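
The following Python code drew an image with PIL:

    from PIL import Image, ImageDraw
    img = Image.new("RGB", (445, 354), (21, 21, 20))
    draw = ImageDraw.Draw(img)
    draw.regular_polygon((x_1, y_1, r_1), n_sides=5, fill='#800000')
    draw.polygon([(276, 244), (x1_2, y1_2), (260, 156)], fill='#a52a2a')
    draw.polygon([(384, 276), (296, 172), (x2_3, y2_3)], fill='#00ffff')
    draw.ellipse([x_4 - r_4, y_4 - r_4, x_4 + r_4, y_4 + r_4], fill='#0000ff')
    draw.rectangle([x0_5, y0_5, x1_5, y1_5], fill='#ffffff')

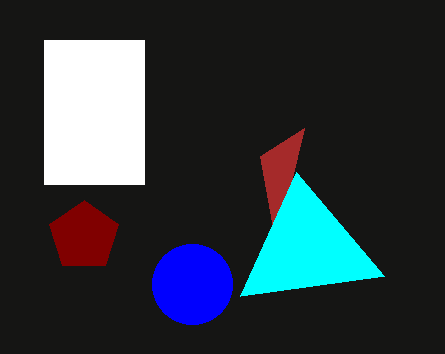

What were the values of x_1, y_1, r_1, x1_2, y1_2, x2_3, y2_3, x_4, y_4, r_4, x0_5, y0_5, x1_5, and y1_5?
x_1 = 84, y_1 = 236, r_1 = 36, x1_2 = 304, y1_2 = 128, x2_3 = 240, y2_3 = 296, x_4 = 192, y_4 = 284, r_4 = 40, x0_5 = 44, y0_5 = 40, x1_5 = 144, y1_5 = 184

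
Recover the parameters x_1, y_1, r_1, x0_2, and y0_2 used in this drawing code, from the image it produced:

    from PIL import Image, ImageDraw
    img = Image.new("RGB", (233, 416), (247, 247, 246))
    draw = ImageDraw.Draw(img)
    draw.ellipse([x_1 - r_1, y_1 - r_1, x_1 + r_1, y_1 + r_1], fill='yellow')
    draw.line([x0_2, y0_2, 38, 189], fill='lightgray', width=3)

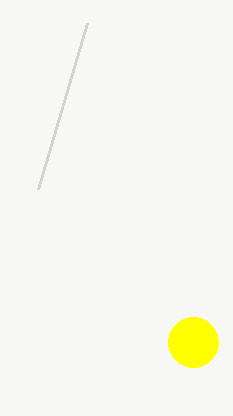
x_1 = 193
y_1 = 342
r_1 = 25
x0_2 = 87
y0_2 = 23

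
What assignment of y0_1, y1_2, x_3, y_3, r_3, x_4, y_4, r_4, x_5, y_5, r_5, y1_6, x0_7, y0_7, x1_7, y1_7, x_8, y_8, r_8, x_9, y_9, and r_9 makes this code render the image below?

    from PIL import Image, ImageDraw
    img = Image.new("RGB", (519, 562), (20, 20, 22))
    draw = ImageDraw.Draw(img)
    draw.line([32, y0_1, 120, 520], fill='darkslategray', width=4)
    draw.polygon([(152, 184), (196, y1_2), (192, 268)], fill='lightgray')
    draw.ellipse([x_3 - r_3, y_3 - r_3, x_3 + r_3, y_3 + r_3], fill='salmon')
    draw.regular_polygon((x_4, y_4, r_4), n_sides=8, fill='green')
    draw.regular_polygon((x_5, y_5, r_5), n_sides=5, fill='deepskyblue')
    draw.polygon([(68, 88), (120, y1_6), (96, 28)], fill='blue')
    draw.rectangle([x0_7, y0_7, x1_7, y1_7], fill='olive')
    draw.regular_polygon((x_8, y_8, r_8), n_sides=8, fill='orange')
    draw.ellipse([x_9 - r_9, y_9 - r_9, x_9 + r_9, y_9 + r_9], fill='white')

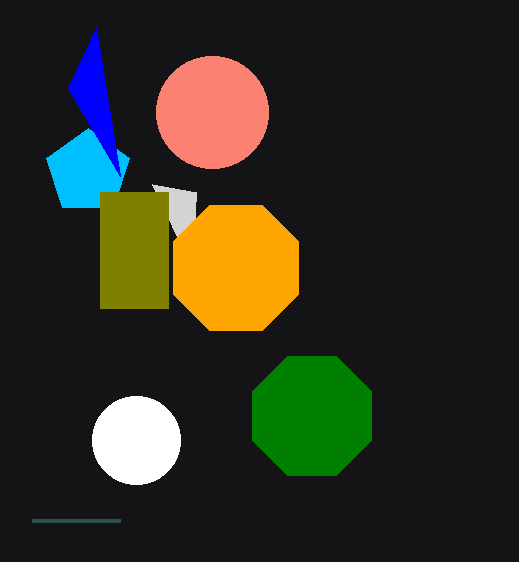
y0_1 = 520; y1_2 = 192; x_3 = 212; y_3 = 112; r_3 = 56; x_4 = 312; y_4 = 416; r_4 = 64; x_5 = 88; y_5 = 172; r_5 = 44; y1_6 = 176; x0_7 = 100; y0_7 = 192; x1_7 = 168; y1_7 = 308; x_8 = 236; y_8 = 268; r_8 = 68; x_9 = 136; y_9 = 440; r_9 = 44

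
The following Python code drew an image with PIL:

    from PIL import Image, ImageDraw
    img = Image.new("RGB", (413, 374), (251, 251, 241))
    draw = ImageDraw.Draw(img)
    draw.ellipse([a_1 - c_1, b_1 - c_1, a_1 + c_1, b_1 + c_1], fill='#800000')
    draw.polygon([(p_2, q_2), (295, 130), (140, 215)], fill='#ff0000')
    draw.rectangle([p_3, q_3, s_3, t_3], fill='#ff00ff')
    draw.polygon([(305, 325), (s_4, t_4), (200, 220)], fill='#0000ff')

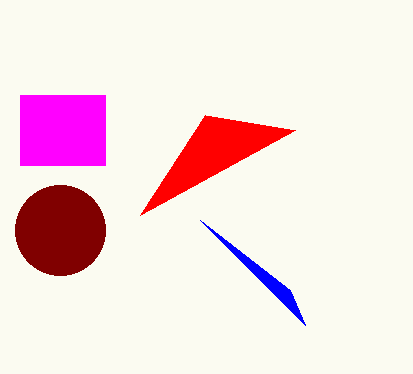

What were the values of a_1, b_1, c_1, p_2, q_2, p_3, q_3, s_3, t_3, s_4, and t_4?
a_1 = 60
b_1 = 230
c_1 = 45
p_2 = 205
q_2 = 115
p_3 = 20
q_3 = 95
s_3 = 105
t_3 = 165
s_4 = 290
t_4 = 290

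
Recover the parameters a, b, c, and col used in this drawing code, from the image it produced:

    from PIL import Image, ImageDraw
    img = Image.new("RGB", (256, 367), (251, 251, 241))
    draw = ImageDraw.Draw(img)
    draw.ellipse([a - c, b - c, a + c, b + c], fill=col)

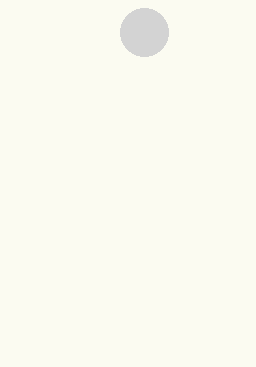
a = 144; b = 32; c = 24; col = 'lightgray'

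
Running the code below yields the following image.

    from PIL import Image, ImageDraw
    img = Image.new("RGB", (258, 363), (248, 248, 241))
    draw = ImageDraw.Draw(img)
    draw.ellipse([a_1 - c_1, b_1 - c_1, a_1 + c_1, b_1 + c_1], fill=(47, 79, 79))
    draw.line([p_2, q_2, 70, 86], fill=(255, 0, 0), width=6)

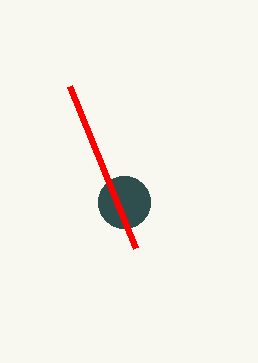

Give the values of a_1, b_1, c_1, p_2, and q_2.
a_1 = 124; b_1 = 202; c_1 = 26; p_2 = 136; q_2 = 248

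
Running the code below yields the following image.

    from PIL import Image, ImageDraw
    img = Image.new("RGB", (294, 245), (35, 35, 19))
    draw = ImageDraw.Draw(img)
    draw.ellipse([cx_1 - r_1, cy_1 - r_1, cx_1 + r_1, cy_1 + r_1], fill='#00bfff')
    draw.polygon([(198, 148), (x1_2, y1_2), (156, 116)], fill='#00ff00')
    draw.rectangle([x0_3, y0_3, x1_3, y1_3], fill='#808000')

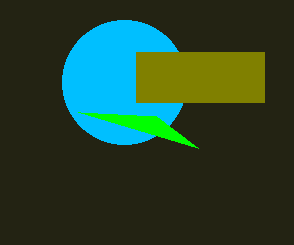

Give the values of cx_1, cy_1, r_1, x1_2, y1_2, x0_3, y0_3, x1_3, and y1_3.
cx_1 = 124, cy_1 = 82, r_1 = 62, x1_2 = 78, y1_2 = 112, x0_3 = 136, y0_3 = 52, x1_3 = 264, y1_3 = 102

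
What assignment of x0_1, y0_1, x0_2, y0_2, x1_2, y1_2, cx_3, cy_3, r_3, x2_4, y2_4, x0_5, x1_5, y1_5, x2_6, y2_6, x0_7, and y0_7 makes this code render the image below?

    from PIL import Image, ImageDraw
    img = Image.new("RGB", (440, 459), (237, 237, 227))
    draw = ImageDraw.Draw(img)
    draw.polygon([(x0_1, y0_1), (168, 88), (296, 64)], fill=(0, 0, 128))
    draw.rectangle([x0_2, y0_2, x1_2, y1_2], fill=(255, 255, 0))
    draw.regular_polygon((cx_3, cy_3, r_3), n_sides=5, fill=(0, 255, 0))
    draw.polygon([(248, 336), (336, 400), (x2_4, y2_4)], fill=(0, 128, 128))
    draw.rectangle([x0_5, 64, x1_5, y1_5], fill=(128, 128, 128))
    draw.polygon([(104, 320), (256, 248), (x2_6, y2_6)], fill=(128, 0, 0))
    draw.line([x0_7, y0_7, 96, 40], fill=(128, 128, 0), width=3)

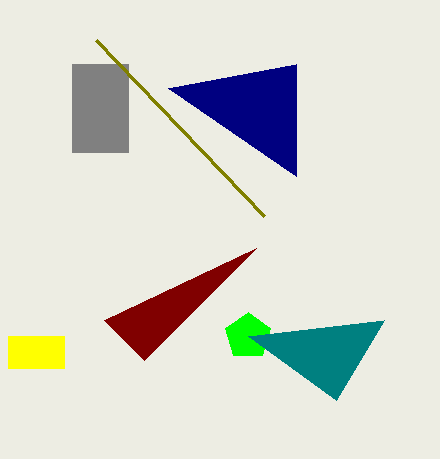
x0_1 = 296
y0_1 = 176
x0_2 = 8
y0_2 = 336
x1_2 = 64
y1_2 = 368
cx_3 = 248
cy_3 = 336
r_3 = 24
x2_4 = 384
y2_4 = 320
x0_5 = 72
x1_5 = 128
y1_5 = 152
x2_6 = 144
y2_6 = 360
x0_7 = 264
y0_7 = 216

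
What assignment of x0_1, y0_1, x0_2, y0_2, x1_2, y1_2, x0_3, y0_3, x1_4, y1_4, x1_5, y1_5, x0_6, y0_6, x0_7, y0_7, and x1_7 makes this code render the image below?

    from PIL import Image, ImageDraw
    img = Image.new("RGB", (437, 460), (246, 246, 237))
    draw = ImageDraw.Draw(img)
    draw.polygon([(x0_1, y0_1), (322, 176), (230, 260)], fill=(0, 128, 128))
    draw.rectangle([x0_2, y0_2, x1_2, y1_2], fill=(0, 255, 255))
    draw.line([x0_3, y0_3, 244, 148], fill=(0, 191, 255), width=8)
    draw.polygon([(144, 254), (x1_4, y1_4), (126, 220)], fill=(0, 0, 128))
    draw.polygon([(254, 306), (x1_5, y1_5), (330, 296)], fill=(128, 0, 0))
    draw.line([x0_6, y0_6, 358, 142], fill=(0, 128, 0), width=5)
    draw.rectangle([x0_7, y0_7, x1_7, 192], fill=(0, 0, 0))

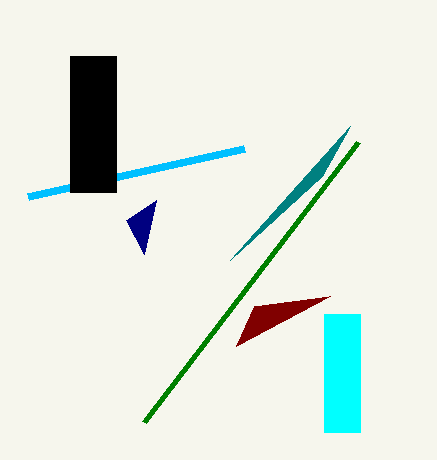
x0_1 = 350, y0_1 = 126, x0_2 = 324, y0_2 = 314, x1_2 = 360, y1_2 = 432, x0_3 = 28, y0_3 = 196, x1_4 = 156, y1_4 = 200, x1_5 = 236, y1_5 = 346, x0_6 = 144, y0_6 = 422, x0_7 = 70, y0_7 = 56, x1_7 = 116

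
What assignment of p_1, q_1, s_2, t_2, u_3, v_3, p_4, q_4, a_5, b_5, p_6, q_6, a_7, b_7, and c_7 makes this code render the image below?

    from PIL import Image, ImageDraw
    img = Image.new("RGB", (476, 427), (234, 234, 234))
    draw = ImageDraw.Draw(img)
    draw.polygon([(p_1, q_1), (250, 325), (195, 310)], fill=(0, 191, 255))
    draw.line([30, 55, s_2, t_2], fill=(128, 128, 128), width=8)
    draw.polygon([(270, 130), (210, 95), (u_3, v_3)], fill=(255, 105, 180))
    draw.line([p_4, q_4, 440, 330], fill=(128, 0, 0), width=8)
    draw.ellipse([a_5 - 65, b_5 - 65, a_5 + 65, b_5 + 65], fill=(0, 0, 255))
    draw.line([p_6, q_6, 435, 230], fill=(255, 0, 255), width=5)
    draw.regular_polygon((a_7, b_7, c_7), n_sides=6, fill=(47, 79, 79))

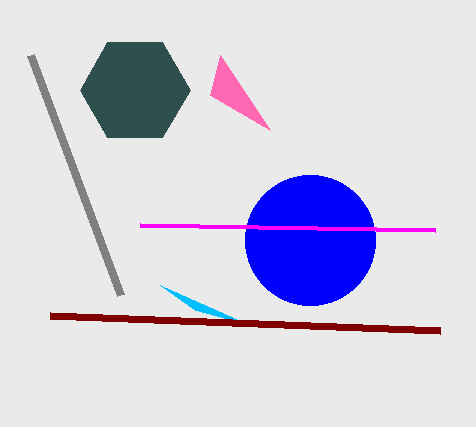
p_1 = 160
q_1 = 285
s_2 = 120
t_2 = 295
u_3 = 220
v_3 = 55
p_4 = 50
q_4 = 315
a_5 = 310
b_5 = 240
p_6 = 140
q_6 = 225
a_7 = 135
b_7 = 90
c_7 = 55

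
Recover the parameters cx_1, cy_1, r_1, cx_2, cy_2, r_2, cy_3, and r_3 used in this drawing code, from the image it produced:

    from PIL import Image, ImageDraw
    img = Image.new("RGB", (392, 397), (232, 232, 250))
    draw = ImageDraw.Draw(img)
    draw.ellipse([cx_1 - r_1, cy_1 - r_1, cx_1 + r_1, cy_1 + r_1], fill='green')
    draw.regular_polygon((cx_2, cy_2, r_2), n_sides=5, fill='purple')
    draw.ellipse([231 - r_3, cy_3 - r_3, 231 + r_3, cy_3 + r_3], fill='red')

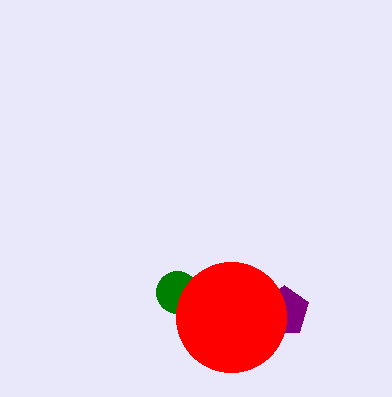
cx_1 = 177; cy_1 = 292; r_1 = 21; cx_2 = 284; cy_2 = 311; r_2 = 26; cy_3 = 317; r_3 = 55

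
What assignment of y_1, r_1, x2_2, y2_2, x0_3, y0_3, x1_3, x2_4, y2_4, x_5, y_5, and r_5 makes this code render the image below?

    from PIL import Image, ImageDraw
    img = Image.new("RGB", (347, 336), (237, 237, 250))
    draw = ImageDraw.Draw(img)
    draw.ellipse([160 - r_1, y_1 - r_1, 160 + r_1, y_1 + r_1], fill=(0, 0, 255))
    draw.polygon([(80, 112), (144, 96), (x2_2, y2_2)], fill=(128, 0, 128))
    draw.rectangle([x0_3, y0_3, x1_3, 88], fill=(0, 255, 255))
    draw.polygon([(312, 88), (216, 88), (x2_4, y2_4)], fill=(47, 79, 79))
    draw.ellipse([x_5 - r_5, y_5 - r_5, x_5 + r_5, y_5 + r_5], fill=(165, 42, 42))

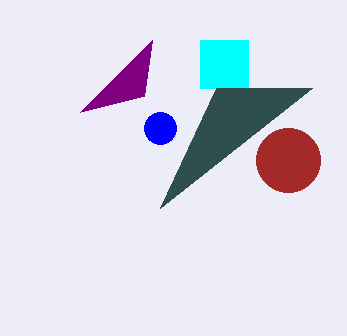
y_1 = 128; r_1 = 16; x2_2 = 152; y2_2 = 40; x0_3 = 200; y0_3 = 40; x1_3 = 248; x2_4 = 160; y2_4 = 208; x_5 = 288; y_5 = 160; r_5 = 32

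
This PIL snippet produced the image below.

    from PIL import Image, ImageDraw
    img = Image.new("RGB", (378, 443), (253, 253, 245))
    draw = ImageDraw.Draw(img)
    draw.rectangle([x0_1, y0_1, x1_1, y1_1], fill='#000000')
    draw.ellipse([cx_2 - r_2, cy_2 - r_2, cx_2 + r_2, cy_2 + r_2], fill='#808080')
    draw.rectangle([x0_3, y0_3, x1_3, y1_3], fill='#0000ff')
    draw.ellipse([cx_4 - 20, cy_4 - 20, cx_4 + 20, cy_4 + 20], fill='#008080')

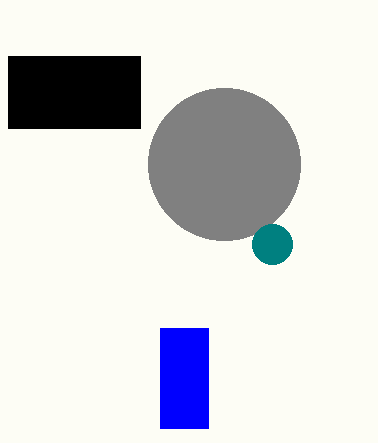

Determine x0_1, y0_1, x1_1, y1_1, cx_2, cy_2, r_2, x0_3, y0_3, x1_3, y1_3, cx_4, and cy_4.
x0_1 = 8; y0_1 = 56; x1_1 = 140; y1_1 = 128; cx_2 = 224; cy_2 = 164; r_2 = 76; x0_3 = 160; y0_3 = 328; x1_3 = 208; y1_3 = 428; cx_4 = 272; cy_4 = 244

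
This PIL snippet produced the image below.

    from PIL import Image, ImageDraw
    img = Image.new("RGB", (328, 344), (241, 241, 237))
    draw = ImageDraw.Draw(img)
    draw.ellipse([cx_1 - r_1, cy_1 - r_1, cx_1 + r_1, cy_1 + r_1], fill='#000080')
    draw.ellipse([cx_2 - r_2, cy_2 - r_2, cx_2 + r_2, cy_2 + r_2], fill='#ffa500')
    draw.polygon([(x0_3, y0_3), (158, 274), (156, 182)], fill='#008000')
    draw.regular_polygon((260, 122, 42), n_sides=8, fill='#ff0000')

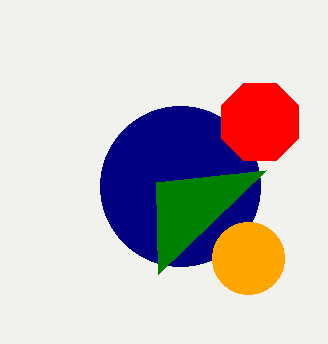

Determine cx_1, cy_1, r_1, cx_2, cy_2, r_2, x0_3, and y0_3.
cx_1 = 180
cy_1 = 186
r_1 = 80
cx_2 = 248
cy_2 = 258
r_2 = 36
x0_3 = 266
y0_3 = 170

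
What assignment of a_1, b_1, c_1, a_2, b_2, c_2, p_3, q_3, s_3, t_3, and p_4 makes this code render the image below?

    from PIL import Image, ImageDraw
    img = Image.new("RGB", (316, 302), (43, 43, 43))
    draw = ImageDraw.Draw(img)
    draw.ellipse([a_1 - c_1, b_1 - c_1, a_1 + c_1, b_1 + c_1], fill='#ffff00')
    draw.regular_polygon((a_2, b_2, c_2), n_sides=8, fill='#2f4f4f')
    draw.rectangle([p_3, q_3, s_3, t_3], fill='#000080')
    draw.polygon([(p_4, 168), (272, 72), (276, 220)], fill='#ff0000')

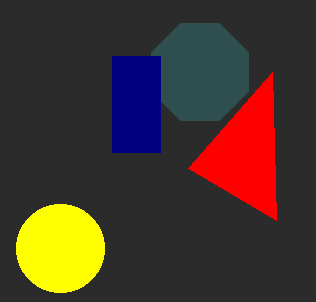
a_1 = 60
b_1 = 248
c_1 = 44
a_2 = 200
b_2 = 72
c_2 = 52
p_3 = 112
q_3 = 56
s_3 = 160
t_3 = 152
p_4 = 188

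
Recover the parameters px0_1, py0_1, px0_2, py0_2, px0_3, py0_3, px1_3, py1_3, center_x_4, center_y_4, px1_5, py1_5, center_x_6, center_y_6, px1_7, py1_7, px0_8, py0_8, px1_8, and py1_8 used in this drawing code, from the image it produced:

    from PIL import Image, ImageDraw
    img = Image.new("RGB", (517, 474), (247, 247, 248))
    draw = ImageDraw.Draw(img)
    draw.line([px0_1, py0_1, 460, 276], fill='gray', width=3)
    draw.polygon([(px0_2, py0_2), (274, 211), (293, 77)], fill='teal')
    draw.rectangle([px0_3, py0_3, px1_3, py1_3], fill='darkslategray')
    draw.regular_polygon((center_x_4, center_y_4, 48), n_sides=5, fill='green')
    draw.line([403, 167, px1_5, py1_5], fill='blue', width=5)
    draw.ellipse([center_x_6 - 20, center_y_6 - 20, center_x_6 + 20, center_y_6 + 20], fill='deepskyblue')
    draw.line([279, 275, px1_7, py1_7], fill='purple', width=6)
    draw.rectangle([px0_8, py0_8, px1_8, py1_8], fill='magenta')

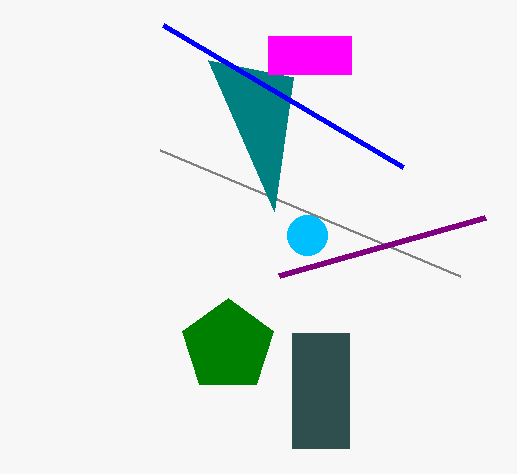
px0_1 = 160, py0_1 = 150, px0_2 = 208, py0_2 = 60, px0_3 = 292, py0_3 = 333, px1_3 = 349, py1_3 = 448, center_x_4 = 228, center_y_4 = 346, px1_5 = 163, py1_5 = 25, center_x_6 = 307, center_y_6 = 235, px1_7 = 485, py1_7 = 217, px0_8 = 268, py0_8 = 36, px1_8 = 351, py1_8 = 74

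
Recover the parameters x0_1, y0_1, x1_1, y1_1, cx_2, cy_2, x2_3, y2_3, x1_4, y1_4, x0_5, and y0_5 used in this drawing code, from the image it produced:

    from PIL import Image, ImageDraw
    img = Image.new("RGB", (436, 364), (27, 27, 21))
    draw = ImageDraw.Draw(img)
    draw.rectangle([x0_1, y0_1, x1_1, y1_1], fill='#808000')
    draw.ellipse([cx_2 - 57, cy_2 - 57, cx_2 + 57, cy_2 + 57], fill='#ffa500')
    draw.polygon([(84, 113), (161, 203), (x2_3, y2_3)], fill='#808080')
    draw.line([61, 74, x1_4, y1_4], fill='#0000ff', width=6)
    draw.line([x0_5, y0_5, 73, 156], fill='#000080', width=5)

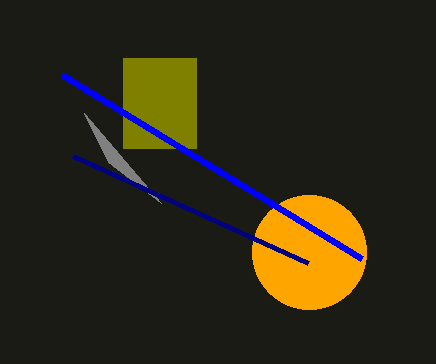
x0_1 = 123
y0_1 = 58
x1_1 = 196
y1_1 = 148
cx_2 = 309
cy_2 = 252
x2_3 = 108
y2_3 = 162
x1_4 = 361
y1_4 = 258
x0_5 = 308
y0_5 = 263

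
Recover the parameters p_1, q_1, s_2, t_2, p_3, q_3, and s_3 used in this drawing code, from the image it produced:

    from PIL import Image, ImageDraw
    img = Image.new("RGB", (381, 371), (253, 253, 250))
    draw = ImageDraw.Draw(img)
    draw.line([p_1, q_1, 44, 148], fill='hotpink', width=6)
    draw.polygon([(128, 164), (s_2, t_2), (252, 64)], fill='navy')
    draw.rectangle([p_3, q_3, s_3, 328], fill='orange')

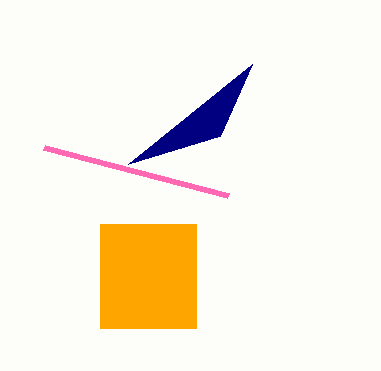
p_1 = 228, q_1 = 196, s_2 = 220, t_2 = 136, p_3 = 100, q_3 = 224, s_3 = 196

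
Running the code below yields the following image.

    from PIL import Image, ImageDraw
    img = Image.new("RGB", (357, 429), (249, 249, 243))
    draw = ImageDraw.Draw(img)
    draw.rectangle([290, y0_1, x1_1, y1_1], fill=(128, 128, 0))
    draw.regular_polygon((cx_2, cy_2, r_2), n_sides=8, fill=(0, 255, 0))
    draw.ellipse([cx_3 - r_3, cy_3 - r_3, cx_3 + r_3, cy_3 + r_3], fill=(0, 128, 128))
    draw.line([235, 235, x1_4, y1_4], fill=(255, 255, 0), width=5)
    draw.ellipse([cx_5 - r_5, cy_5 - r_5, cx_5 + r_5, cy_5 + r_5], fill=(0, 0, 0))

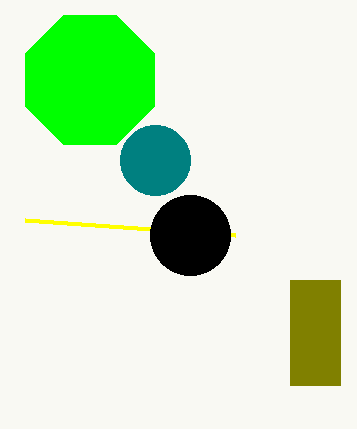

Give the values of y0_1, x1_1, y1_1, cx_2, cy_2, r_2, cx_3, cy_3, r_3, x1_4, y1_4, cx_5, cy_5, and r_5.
y0_1 = 280, x1_1 = 340, y1_1 = 385, cx_2 = 90, cy_2 = 80, r_2 = 70, cx_3 = 155, cy_3 = 160, r_3 = 35, x1_4 = 25, y1_4 = 220, cx_5 = 190, cy_5 = 235, r_5 = 40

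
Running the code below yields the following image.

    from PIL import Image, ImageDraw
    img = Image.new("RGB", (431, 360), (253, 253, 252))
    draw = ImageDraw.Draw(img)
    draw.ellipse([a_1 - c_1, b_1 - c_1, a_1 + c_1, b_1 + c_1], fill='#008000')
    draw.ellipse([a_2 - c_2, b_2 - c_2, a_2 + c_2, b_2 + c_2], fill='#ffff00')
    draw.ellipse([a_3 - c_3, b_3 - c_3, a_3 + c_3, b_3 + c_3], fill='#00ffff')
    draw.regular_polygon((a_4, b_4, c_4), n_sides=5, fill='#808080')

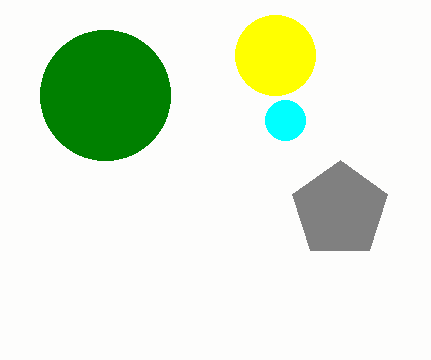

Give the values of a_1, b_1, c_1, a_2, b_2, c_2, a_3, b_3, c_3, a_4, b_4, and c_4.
a_1 = 105
b_1 = 95
c_1 = 65
a_2 = 275
b_2 = 55
c_2 = 40
a_3 = 285
b_3 = 120
c_3 = 20
a_4 = 340
b_4 = 210
c_4 = 50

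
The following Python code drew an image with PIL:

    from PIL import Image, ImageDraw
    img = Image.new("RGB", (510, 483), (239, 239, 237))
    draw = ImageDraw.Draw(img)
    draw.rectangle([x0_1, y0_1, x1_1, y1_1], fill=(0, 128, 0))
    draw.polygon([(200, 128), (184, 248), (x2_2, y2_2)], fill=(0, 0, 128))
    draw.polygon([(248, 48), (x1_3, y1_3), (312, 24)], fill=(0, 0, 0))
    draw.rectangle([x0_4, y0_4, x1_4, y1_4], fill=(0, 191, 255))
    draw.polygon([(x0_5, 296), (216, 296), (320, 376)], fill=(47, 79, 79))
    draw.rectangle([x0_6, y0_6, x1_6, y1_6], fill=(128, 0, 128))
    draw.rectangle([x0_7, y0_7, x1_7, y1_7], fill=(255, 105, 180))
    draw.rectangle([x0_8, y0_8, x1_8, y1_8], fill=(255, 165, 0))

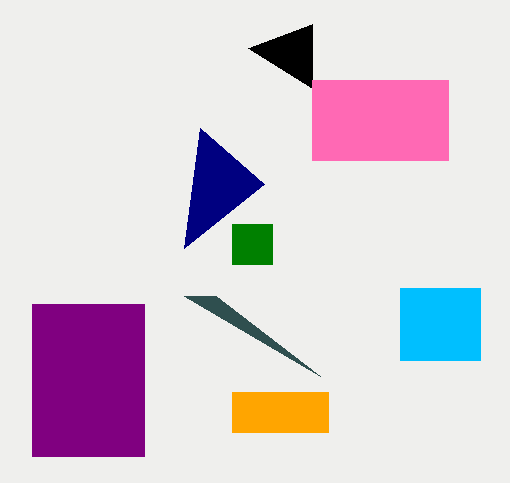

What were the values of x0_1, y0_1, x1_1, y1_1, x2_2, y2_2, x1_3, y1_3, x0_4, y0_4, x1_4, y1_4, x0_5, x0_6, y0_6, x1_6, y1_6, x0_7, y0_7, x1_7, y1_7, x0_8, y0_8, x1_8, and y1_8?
x0_1 = 232
y0_1 = 224
x1_1 = 272
y1_1 = 264
x2_2 = 264
y2_2 = 184
x1_3 = 312
y1_3 = 88
x0_4 = 400
y0_4 = 288
x1_4 = 480
y1_4 = 360
x0_5 = 184
x0_6 = 32
y0_6 = 304
x1_6 = 144
y1_6 = 456
x0_7 = 312
y0_7 = 80
x1_7 = 448
y1_7 = 160
x0_8 = 232
y0_8 = 392
x1_8 = 328
y1_8 = 432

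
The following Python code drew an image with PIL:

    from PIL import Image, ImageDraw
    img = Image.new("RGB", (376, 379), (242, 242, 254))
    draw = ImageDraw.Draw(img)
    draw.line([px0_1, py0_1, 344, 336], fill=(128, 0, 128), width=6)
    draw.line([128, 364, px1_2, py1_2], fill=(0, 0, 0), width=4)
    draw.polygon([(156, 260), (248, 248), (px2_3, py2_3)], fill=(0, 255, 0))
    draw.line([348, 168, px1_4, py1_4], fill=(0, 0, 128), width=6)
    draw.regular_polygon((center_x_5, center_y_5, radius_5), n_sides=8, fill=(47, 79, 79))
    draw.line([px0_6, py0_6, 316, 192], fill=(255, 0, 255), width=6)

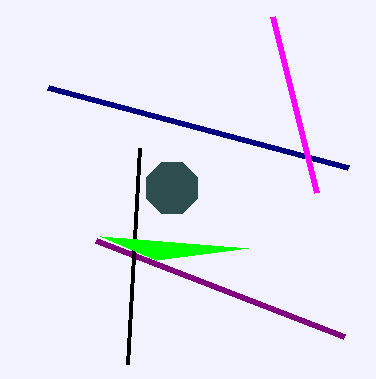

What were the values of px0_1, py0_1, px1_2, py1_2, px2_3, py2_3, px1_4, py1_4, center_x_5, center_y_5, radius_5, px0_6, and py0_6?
px0_1 = 96, py0_1 = 240, px1_2 = 140, py1_2 = 148, px2_3 = 100, py2_3 = 236, px1_4 = 48, py1_4 = 88, center_x_5 = 172, center_y_5 = 188, radius_5 = 28, px0_6 = 272, py0_6 = 16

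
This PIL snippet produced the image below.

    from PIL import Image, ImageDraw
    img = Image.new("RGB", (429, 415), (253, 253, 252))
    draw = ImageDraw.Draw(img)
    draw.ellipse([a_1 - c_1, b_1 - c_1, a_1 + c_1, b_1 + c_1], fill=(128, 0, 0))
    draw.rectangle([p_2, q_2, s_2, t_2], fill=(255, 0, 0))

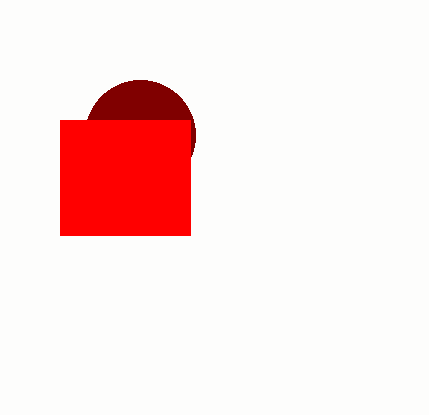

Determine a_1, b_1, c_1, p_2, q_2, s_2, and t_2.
a_1 = 140; b_1 = 135; c_1 = 55; p_2 = 60; q_2 = 120; s_2 = 190; t_2 = 235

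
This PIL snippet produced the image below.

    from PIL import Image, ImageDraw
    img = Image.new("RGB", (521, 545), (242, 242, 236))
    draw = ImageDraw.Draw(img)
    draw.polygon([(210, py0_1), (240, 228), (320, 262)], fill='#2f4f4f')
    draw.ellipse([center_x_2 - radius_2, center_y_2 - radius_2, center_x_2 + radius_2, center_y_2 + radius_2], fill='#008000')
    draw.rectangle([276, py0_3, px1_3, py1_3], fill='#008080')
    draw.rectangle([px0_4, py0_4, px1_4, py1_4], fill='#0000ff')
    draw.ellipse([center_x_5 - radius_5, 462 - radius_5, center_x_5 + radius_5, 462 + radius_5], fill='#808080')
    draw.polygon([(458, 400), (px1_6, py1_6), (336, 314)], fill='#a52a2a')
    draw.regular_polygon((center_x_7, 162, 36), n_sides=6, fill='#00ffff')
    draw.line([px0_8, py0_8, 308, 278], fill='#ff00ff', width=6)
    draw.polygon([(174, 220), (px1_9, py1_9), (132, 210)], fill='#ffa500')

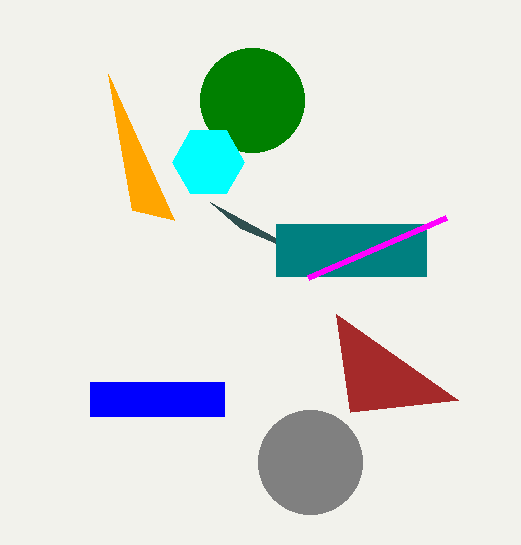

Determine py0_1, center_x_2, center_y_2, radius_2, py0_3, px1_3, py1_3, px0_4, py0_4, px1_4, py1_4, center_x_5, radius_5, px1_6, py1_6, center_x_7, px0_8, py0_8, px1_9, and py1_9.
py0_1 = 202; center_x_2 = 252; center_y_2 = 100; radius_2 = 52; py0_3 = 224; px1_3 = 426; py1_3 = 276; px0_4 = 90; py0_4 = 382; px1_4 = 224; py1_4 = 416; center_x_5 = 310; radius_5 = 52; px1_6 = 350; py1_6 = 412; center_x_7 = 208; px0_8 = 446; py0_8 = 218; px1_9 = 108; py1_9 = 74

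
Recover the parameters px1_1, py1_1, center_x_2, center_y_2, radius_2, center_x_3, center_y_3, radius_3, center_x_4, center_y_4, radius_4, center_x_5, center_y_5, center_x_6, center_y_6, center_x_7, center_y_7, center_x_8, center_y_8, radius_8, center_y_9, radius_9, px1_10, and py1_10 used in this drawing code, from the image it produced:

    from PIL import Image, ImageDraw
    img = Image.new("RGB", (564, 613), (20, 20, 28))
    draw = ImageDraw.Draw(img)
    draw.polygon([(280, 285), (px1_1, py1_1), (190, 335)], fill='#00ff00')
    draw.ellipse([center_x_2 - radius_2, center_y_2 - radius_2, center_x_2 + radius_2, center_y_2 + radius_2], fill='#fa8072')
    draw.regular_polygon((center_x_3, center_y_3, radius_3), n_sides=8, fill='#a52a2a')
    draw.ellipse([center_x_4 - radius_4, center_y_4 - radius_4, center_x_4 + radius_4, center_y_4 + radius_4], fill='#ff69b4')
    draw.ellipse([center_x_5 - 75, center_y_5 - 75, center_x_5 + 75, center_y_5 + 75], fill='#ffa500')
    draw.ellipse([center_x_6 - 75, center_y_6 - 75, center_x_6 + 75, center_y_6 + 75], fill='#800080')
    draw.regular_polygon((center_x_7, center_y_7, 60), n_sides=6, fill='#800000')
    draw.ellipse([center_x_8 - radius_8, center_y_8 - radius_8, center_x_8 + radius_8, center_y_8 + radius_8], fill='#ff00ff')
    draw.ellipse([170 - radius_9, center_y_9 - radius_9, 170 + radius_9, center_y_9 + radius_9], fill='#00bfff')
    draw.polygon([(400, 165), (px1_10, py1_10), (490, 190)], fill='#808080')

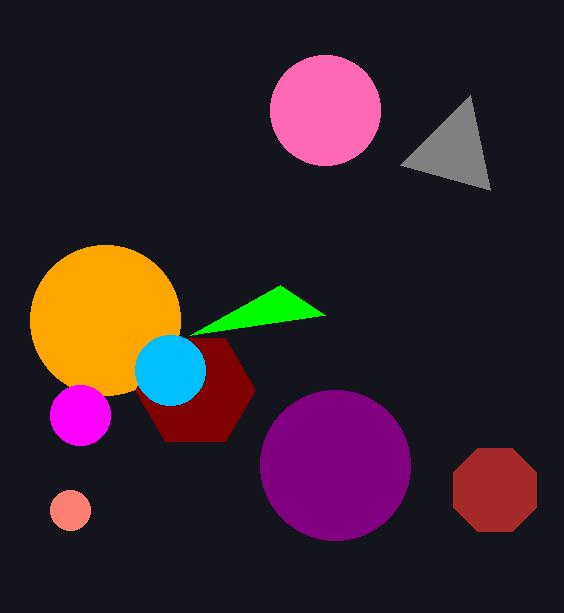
px1_1 = 325; py1_1 = 315; center_x_2 = 70; center_y_2 = 510; radius_2 = 20; center_x_3 = 495; center_y_3 = 490; radius_3 = 45; center_x_4 = 325; center_y_4 = 110; radius_4 = 55; center_x_5 = 105; center_y_5 = 320; center_x_6 = 335; center_y_6 = 465; center_x_7 = 195; center_y_7 = 390; center_x_8 = 80; center_y_8 = 415; radius_8 = 30; center_y_9 = 370; radius_9 = 35; px1_10 = 470; py1_10 = 95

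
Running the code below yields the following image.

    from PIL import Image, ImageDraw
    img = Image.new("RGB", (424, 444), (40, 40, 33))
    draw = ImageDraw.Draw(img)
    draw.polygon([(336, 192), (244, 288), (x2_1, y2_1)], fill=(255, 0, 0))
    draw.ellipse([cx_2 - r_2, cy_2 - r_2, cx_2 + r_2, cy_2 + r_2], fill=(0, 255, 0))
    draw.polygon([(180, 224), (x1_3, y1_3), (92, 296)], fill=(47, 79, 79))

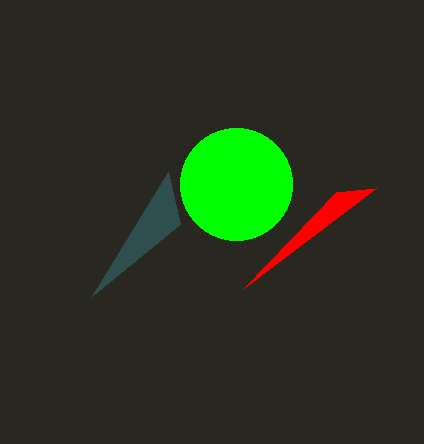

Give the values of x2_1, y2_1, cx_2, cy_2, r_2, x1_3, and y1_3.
x2_1 = 376
y2_1 = 188
cx_2 = 236
cy_2 = 184
r_2 = 56
x1_3 = 168
y1_3 = 172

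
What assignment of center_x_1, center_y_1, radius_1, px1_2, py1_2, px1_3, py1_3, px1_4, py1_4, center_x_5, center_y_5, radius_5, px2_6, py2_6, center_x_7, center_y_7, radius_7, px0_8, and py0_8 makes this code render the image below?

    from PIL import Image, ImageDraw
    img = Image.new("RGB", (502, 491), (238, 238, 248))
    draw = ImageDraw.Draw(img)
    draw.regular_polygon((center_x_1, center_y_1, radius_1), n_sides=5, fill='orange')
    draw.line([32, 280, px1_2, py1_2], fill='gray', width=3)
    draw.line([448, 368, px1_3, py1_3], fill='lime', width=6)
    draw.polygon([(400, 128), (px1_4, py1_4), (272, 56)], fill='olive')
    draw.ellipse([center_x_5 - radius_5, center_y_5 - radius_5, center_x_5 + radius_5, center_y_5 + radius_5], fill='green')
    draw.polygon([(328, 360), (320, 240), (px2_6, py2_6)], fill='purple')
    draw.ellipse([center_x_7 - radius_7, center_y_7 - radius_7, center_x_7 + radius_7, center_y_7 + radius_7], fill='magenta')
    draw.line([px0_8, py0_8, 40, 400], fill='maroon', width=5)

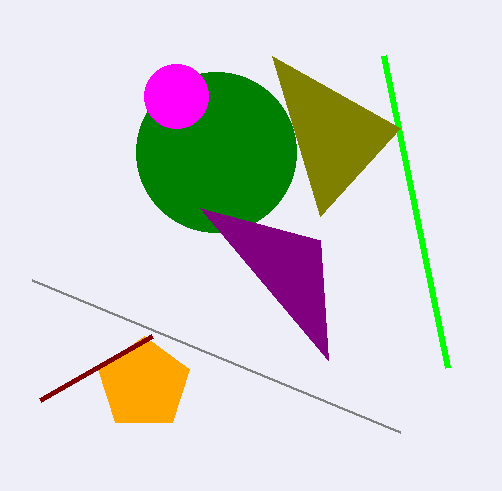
center_x_1 = 144; center_y_1 = 384; radius_1 = 48; px1_2 = 400; py1_2 = 432; px1_3 = 384; py1_3 = 56; px1_4 = 320; py1_4 = 216; center_x_5 = 216; center_y_5 = 152; radius_5 = 80; px2_6 = 200; py2_6 = 208; center_x_7 = 176; center_y_7 = 96; radius_7 = 32; px0_8 = 152; py0_8 = 336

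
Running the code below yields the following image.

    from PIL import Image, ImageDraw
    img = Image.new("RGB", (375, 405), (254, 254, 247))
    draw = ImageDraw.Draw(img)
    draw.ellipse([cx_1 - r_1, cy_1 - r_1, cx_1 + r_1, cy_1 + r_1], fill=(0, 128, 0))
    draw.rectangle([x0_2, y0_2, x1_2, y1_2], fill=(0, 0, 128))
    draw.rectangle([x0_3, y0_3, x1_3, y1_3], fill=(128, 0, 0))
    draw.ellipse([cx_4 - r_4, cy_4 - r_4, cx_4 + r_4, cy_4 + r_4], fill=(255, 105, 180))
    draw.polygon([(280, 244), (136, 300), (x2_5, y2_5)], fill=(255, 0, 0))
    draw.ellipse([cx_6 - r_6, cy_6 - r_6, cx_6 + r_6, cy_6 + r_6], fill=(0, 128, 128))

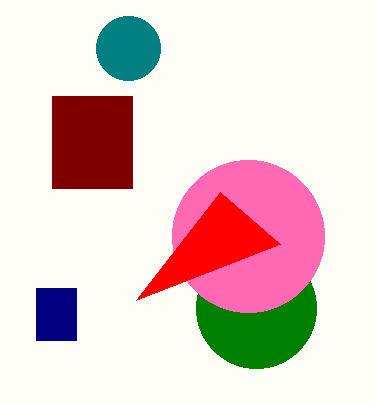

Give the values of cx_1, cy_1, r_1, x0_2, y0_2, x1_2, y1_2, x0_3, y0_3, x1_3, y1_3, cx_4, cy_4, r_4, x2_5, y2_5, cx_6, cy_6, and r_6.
cx_1 = 256
cy_1 = 308
r_1 = 60
x0_2 = 36
y0_2 = 288
x1_2 = 76
y1_2 = 340
x0_3 = 52
y0_3 = 96
x1_3 = 132
y1_3 = 188
cx_4 = 248
cy_4 = 236
r_4 = 76
x2_5 = 220
y2_5 = 192
cx_6 = 128
cy_6 = 48
r_6 = 32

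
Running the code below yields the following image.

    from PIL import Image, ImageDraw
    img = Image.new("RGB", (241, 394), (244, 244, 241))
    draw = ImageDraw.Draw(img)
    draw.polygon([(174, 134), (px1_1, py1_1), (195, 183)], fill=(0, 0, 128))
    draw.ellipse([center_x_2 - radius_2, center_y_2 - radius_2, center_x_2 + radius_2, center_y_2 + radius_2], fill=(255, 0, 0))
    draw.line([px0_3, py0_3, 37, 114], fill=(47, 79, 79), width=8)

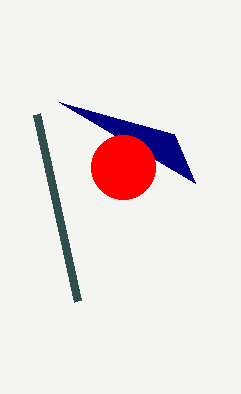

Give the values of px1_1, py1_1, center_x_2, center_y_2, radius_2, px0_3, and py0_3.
px1_1 = 59, py1_1 = 102, center_x_2 = 123, center_y_2 = 167, radius_2 = 32, px0_3 = 78, py0_3 = 301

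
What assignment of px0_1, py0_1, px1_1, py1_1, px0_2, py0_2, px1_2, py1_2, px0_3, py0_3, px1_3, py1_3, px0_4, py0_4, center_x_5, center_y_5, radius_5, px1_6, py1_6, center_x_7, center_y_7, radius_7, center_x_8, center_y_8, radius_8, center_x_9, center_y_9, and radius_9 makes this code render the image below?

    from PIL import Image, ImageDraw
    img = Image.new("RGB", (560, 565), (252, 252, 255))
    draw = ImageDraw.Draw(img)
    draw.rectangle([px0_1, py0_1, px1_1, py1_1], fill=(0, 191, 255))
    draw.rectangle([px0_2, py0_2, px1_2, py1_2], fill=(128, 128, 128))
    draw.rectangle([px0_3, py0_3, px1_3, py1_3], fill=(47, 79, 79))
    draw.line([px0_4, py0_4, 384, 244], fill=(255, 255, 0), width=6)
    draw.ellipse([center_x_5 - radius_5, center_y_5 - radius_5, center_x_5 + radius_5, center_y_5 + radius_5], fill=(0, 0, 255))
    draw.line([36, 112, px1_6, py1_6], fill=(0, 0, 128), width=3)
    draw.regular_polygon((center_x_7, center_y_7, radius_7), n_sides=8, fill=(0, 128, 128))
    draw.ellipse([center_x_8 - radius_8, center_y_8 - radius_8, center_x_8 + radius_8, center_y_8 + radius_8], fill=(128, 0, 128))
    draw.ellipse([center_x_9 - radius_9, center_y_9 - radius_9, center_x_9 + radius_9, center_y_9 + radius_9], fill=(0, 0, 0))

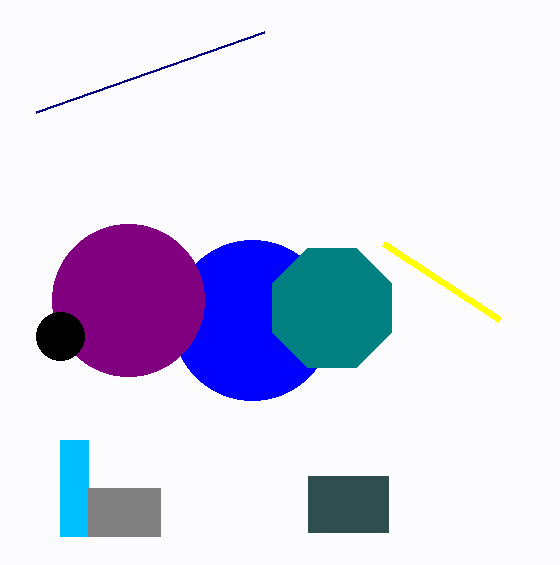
px0_1 = 60, py0_1 = 440, px1_1 = 88, py1_1 = 536, px0_2 = 88, py0_2 = 488, px1_2 = 160, py1_2 = 536, px0_3 = 308, py0_3 = 476, px1_3 = 388, py1_3 = 532, px0_4 = 500, py0_4 = 320, center_x_5 = 252, center_y_5 = 320, radius_5 = 80, px1_6 = 264, py1_6 = 32, center_x_7 = 332, center_y_7 = 308, radius_7 = 64, center_x_8 = 128, center_y_8 = 300, radius_8 = 76, center_x_9 = 60, center_y_9 = 336, radius_9 = 24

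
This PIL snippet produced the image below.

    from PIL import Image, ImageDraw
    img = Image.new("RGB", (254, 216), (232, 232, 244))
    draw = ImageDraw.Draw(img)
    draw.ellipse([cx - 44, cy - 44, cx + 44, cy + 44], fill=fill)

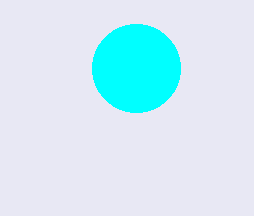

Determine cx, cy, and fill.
cx = 136; cy = 68; fill = 'cyan'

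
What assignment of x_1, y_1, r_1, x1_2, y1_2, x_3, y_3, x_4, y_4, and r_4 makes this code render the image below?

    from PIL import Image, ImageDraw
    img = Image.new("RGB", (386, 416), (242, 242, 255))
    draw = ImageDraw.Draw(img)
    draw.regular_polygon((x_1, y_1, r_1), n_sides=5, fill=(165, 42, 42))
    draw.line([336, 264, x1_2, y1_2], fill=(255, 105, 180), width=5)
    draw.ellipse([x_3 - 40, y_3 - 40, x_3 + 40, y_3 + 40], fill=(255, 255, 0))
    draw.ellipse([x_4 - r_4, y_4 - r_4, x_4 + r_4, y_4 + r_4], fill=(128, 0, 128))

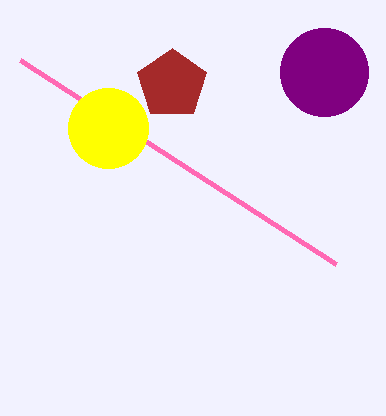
x_1 = 172
y_1 = 84
r_1 = 36
x1_2 = 20
y1_2 = 60
x_3 = 108
y_3 = 128
x_4 = 324
y_4 = 72
r_4 = 44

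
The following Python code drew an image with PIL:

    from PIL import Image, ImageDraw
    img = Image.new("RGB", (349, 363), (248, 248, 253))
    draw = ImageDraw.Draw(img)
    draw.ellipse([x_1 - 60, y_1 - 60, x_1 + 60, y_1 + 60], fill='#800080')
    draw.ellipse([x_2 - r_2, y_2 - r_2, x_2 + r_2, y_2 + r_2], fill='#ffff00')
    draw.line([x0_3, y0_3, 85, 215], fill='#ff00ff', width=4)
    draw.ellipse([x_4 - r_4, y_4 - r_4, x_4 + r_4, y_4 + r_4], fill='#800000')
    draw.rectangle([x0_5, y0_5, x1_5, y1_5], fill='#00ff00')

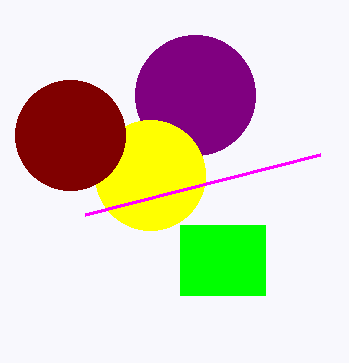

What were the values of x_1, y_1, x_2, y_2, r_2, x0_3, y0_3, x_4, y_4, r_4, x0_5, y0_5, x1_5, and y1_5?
x_1 = 195, y_1 = 95, x_2 = 150, y_2 = 175, r_2 = 55, x0_3 = 320, y0_3 = 155, x_4 = 70, y_4 = 135, r_4 = 55, x0_5 = 180, y0_5 = 225, x1_5 = 265, y1_5 = 295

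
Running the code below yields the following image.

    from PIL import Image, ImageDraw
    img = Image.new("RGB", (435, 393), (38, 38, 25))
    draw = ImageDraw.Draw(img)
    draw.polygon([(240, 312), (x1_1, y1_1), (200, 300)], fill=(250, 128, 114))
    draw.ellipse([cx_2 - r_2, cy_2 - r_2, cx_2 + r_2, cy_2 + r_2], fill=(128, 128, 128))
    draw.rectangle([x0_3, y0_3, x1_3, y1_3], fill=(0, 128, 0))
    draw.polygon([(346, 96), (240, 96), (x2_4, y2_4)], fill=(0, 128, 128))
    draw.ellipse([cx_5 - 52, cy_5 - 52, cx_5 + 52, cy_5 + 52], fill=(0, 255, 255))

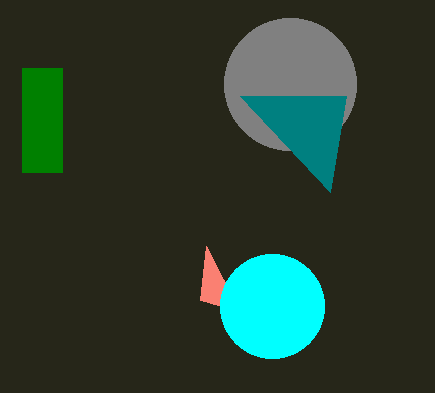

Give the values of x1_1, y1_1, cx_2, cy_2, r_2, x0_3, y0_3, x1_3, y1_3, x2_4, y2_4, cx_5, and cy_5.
x1_1 = 206; y1_1 = 246; cx_2 = 290; cy_2 = 84; r_2 = 66; x0_3 = 22; y0_3 = 68; x1_3 = 62; y1_3 = 172; x2_4 = 330; y2_4 = 192; cx_5 = 272; cy_5 = 306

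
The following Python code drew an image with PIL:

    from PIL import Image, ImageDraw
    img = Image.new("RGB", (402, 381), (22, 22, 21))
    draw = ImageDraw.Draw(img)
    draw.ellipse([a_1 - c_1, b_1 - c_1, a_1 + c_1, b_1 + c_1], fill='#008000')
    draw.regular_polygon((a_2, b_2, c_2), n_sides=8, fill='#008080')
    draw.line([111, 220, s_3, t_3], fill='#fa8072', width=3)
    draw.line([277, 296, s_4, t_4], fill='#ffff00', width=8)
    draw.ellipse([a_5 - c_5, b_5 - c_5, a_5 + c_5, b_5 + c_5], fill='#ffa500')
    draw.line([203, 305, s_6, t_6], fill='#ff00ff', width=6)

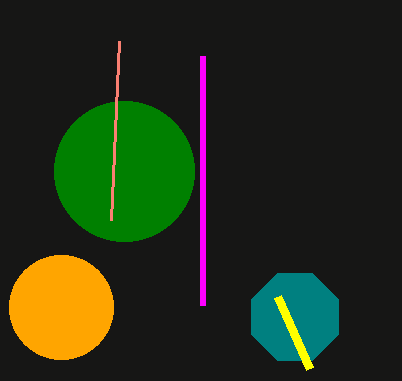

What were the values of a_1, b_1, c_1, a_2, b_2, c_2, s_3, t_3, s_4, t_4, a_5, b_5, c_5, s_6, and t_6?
a_1 = 124
b_1 = 171
c_1 = 70
a_2 = 295
b_2 = 317
c_2 = 47
s_3 = 119
t_3 = 41
s_4 = 309
t_4 = 368
a_5 = 61
b_5 = 307
c_5 = 52
s_6 = 203
t_6 = 56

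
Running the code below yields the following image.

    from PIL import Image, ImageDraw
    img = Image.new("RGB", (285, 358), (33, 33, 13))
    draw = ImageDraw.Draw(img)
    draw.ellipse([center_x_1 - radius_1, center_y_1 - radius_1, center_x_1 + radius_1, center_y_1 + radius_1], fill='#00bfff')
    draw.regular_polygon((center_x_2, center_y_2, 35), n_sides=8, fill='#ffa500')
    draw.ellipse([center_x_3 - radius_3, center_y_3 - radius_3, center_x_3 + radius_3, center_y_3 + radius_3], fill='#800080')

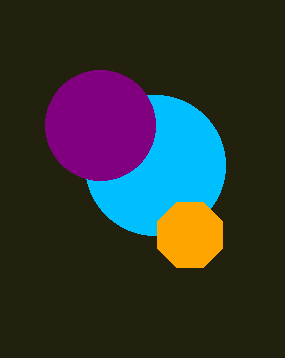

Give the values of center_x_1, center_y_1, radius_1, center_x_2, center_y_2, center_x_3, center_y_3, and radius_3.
center_x_1 = 155
center_y_1 = 165
radius_1 = 70
center_x_2 = 190
center_y_2 = 235
center_x_3 = 100
center_y_3 = 125
radius_3 = 55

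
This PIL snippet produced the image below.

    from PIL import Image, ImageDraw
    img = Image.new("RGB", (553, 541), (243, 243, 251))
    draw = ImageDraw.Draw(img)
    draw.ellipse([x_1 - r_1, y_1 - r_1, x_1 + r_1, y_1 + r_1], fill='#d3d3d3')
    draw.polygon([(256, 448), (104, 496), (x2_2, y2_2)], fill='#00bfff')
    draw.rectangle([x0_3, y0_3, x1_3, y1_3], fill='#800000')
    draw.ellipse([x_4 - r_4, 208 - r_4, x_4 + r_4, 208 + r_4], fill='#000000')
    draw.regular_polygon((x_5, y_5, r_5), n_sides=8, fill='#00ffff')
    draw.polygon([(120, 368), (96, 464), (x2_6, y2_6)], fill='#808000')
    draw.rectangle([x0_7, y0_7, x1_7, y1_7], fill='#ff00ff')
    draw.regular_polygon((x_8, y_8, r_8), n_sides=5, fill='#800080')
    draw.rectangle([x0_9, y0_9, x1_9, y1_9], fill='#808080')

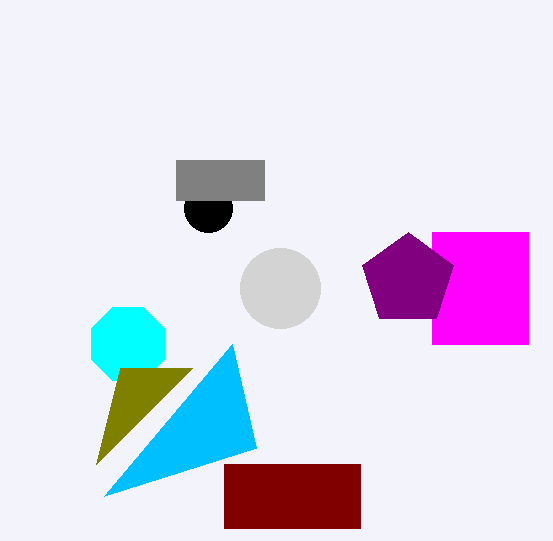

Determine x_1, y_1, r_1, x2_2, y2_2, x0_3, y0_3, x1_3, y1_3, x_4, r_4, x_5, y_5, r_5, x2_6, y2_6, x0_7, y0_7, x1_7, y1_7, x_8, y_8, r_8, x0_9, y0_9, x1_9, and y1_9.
x_1 = 280
y_1 = 288
r_1 = 40
x2_2 = 232
y2_2 = 344
x0_3 = 224
y0_3 = 464
x1_3 = 360
y1_3 = 528
x_4 = 208
r_4 = 24
x_5 = 128
y_5 = 344
r_5 = 40
x2_6 = 192
y2_6 = 368
x0_7 = 432
y0_7 = 232
x1_7 = 528
y1_7 = 344
x_8 = 408
y_8 = 280
r_8 = 48
x0_9 = 176
y0_9 = 160
x1_9 = 264
y1_9 = 200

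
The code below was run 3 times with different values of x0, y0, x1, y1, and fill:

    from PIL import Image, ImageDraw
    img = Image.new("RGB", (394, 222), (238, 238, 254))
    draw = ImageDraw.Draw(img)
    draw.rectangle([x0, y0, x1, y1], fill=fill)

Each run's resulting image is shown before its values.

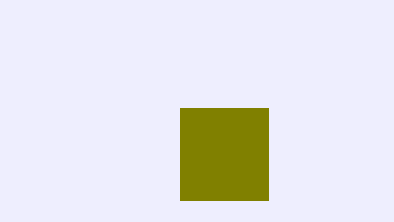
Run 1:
x0 = 180
y0 = 108
x1 = 268
y1 = 200
fill = 'olive'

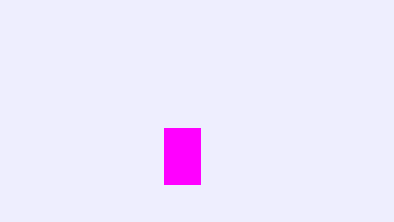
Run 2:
x0 = 164; y0 = 128; x1 = 200; y1 = 184; fill = 'magenta'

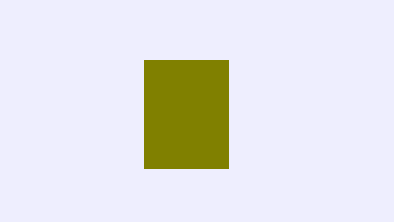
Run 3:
x0 = 144
y0 = 60
x1 = 228
y1 = 168
fill = 'olive'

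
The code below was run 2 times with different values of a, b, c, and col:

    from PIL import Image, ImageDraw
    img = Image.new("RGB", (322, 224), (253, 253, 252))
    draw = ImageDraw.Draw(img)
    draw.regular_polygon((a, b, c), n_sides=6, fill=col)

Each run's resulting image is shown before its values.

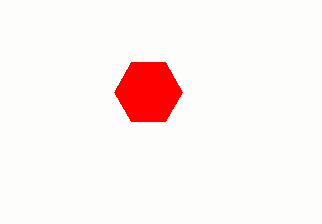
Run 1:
a = 148
b = 92
c = 34
col = 'red'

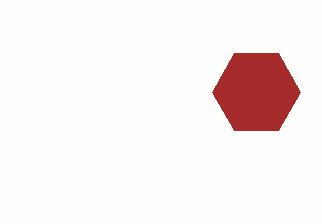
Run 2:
a = 256; b = 92; c = 44; col = 'brown'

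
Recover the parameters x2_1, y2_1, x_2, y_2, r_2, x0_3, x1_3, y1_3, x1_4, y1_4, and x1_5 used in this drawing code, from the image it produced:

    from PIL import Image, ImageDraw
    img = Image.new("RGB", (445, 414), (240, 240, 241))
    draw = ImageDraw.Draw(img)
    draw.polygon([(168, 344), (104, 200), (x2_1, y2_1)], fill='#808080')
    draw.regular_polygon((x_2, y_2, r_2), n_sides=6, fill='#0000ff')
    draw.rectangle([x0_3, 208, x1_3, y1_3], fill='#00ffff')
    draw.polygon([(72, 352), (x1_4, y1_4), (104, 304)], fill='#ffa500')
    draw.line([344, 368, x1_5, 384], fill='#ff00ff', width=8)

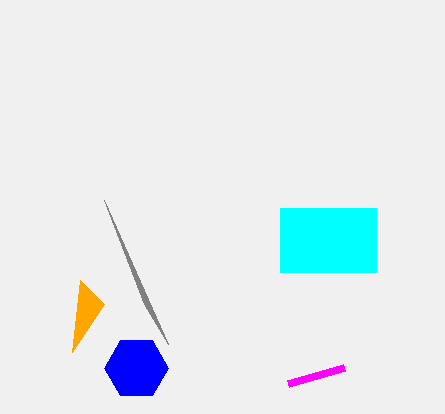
x2_1 = 144
y2_1 = 304
x_2 = 136
y_2 = 368
r_2 = 32
x0_3 = 280
x1_3 = 376
y1_3 = 272
x1_4 = 80
y1_4 = 280
x1_5 = 288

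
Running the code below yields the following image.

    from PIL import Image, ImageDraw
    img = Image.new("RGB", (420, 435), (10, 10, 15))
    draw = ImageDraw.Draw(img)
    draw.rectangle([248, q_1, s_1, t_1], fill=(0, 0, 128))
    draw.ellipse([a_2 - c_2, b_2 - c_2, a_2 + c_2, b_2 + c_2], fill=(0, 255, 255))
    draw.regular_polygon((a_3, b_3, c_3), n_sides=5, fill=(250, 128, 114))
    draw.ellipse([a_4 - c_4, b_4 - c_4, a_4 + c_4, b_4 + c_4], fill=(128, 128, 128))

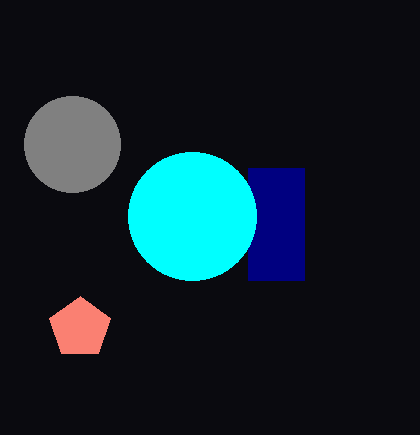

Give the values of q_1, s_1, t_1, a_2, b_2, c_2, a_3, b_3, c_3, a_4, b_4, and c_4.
q_1 = 168; s_1 = 304; t_1 = 280; a_2 = 192; b_2 = 216; c_2 = 64; a_3 = 80; b_3 = 328; c_3 = 32; a_4 = 72; b_4 = 144; c_4 = 48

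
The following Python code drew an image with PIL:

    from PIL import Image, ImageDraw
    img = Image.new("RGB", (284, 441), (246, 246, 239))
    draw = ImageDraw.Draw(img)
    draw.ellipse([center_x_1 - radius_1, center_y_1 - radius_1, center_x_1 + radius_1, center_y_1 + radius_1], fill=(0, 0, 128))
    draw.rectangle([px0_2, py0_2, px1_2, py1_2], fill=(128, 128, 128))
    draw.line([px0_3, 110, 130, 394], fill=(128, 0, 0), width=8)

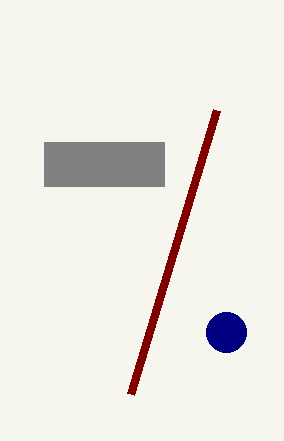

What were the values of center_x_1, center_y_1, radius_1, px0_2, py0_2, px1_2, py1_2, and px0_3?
center_x_1 = 226
center_y_1 = 332
radius_1 = 20
px0_2 = 44
py0_2 = 142
px1_2 = 164
py1_2 = 186
px0_3 = 216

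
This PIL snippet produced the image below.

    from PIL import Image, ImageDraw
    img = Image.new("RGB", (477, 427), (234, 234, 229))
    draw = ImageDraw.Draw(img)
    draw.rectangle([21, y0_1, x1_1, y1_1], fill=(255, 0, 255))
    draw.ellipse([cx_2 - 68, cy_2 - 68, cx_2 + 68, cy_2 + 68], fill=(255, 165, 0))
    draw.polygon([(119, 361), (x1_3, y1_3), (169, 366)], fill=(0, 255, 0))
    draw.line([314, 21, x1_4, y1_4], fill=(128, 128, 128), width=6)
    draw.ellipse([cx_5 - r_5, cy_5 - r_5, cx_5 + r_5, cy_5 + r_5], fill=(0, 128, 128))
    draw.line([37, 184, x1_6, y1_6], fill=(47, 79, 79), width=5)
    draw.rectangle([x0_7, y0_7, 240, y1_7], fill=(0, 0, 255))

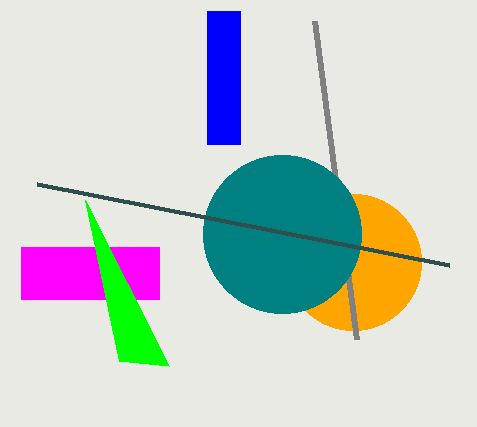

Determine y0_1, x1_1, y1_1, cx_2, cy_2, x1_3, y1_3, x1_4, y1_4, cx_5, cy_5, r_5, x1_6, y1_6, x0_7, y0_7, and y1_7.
y0_1 = 247
x1_1 = 159
y1_1 = 299
cx_2 = 353
cy_2 = 262
x1_3 = 85
y1_3 = 200
x1_4 = 356
y1_4 = 339
cx_5 = 282
cy_5 = 234
r_5 = 79
x1_6 = 449
y1_6 = 265
x0_7 = 207
y0_7 = 11
y1_7 = 144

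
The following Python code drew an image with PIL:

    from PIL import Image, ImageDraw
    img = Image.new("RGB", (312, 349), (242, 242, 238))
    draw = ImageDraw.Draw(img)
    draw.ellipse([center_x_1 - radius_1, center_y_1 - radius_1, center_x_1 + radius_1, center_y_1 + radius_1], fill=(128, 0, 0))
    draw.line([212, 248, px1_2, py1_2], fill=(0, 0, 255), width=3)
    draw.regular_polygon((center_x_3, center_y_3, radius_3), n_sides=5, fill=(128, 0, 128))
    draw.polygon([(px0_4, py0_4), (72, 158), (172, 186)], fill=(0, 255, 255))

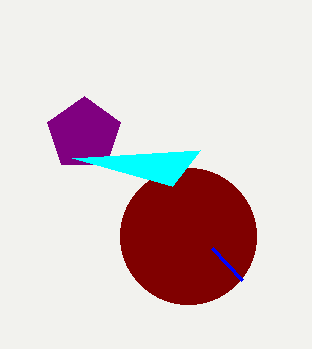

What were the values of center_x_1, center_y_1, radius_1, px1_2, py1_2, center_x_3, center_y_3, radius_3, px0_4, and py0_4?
center_x_1 = 188; center_y_1 = 236; radius_1 = 68; px1_2 = 242; py1_2 = 280; center_x_3 = 84; center_y_3 = 134; radius_3 = 38; px0_4 = 200; py0_4 = 150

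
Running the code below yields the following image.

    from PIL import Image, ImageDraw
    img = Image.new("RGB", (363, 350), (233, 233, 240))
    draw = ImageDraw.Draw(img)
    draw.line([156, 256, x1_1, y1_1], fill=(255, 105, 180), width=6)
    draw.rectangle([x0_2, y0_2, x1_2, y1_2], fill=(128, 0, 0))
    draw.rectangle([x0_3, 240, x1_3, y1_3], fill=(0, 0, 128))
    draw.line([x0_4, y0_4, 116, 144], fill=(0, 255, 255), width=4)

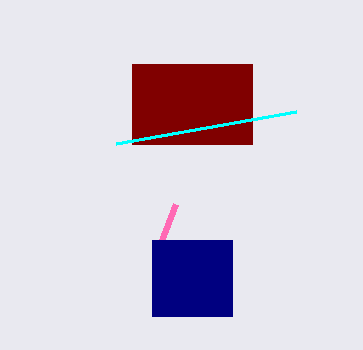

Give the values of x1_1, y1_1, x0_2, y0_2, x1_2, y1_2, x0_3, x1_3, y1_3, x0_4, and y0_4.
x1_1 = 176; y1_1 = 204; x0_2 = 132; y0_2 = 64; x1_2 = 252; y1_2 = 144; x0_3 = 152; x1_3 = 232; y1_3 = 316; x0_4 = 296; y0_4 = 112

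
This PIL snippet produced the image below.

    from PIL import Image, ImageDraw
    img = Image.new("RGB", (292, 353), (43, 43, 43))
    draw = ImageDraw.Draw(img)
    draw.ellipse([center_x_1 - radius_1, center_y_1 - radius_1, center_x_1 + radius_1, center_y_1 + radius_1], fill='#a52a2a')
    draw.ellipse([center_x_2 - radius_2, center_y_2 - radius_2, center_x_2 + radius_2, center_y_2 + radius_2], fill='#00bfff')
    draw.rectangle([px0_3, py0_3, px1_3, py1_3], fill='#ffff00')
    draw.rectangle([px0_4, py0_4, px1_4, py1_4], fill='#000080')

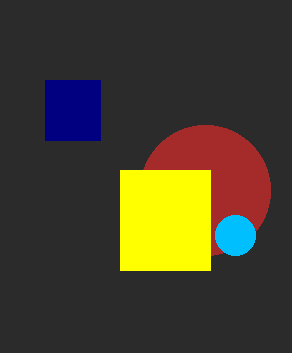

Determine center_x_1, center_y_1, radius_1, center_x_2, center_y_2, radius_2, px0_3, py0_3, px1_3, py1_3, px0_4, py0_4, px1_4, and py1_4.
center_x_1 = 205; center_y_1 = 190; radius_1 = 65; center_x_2 = 235; center_y_2 = 235; radius_2 = 20; px0_3 = 120; py0_3 = 170; px1_3 = 210; py1_3 = 270; px0_4 = 45; py0_4 = 80; px1_4 = 100; py1_4 = 140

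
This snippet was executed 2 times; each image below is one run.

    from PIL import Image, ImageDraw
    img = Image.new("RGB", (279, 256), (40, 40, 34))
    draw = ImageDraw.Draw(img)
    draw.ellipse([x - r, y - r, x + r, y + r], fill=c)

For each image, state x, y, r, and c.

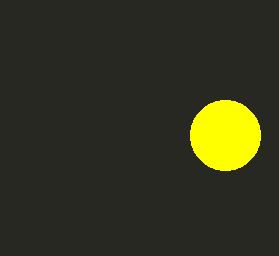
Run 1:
x = 225
y = 135
r = 35
c = 'yellow'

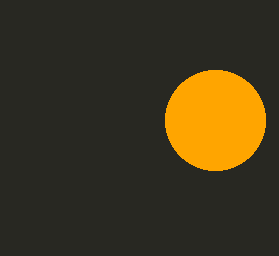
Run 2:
x = 215
y = 120
r = 50
c = 'orange'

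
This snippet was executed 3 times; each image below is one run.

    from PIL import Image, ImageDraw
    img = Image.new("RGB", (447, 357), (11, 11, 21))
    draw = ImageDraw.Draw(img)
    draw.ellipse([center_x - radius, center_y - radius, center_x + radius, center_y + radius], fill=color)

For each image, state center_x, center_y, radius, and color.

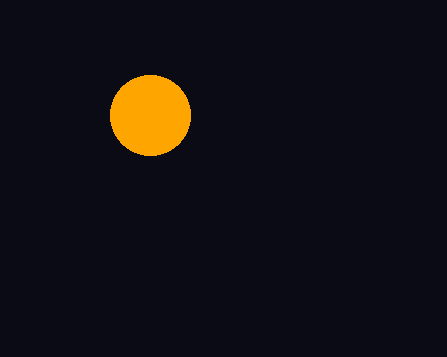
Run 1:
center_x = 150
center_y = 115
radius = 40
color = 'orange'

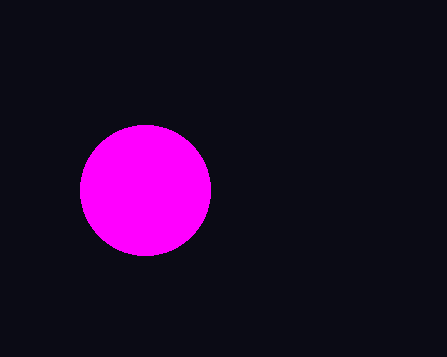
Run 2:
center_x = 145; center_y = 190; radius = 65; color = 'magenta'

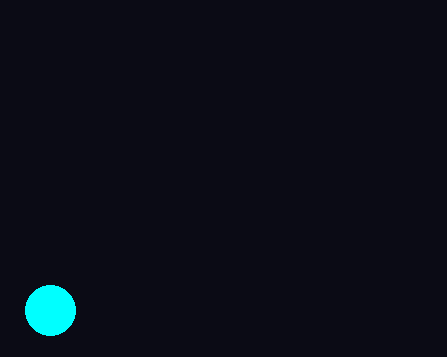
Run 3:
center_x = 50
center_y = 310
radius = 25
color = 'cyan'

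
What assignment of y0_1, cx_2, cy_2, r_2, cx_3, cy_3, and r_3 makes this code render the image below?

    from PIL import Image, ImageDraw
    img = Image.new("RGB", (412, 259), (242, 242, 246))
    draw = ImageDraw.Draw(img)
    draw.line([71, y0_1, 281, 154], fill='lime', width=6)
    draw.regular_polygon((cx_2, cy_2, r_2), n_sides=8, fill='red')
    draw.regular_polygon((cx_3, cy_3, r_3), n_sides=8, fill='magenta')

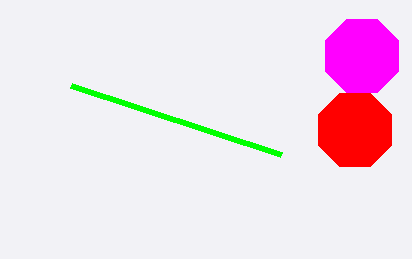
y0_1 = 85, cx_2 = 355, cy_2 = 130, r_2 = 40, cx_3 = 362, cy_3 = 56, r_3 = 40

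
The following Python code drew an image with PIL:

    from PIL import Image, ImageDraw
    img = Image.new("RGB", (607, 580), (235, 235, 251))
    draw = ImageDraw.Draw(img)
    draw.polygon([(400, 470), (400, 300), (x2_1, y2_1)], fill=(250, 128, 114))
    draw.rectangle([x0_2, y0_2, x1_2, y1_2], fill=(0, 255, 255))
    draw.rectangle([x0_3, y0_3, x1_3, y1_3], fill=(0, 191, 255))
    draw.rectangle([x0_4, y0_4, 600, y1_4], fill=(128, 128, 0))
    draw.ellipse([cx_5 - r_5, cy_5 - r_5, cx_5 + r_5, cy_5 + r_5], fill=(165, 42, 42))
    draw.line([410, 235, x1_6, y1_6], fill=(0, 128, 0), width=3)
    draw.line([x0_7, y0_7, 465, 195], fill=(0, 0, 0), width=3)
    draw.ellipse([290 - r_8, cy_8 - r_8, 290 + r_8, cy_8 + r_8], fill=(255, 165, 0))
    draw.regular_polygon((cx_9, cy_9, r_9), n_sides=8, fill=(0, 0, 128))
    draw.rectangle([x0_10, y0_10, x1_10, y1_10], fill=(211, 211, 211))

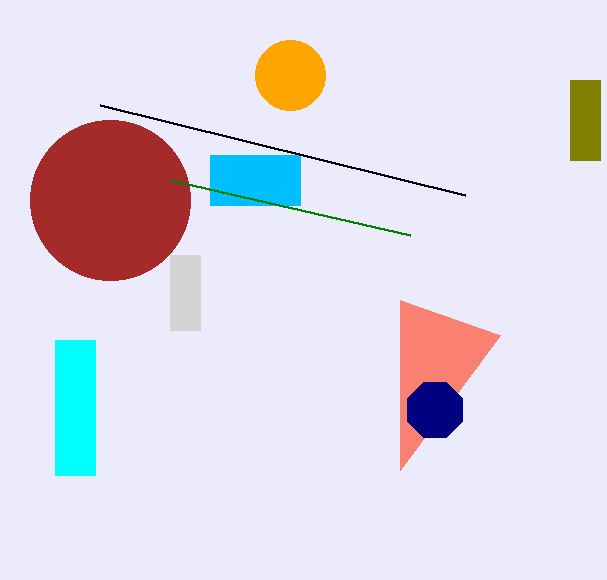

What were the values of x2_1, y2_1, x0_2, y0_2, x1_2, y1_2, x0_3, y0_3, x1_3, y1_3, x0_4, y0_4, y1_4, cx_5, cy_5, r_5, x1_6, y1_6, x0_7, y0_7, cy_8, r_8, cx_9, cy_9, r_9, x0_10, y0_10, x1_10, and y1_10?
x2_1 = 500
y2_1 = 335
x0_2 = 55
y0_2 = 340
x1_2 = 95
y1_2 = 475
x0_3 = 210
y0_3 = 155
x1_3 = 300
y1_3 = 205
x0_4 = 570
y0_4 = 80
y1_4 = 160
cx_5 = 110
cy_5 = 200
r_5 = 80
x1_6 = 170
y1_6 = 180
x0_7 = 100
y0_7 = 105
cy_8 = 75
r_8 = 35
cx_9 = 435
cy_9 = 410
r_9 = 30
x0_10 = 170
y0_10 = 255
x1_10 = 200
y1_10 = 330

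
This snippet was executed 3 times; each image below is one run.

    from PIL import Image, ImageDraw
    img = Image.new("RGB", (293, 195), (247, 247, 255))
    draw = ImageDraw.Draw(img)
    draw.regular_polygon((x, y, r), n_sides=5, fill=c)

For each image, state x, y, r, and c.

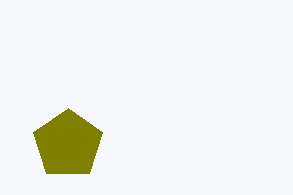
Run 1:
x = 68
y = 144
r = 36
c = 'olive'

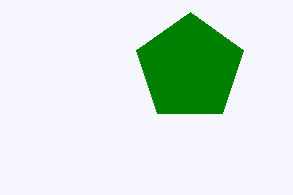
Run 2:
x = 190; y = 68; r = 56; c = 'green'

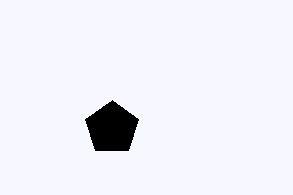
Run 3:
x = 112, y = 128, r = 28, c = 'black'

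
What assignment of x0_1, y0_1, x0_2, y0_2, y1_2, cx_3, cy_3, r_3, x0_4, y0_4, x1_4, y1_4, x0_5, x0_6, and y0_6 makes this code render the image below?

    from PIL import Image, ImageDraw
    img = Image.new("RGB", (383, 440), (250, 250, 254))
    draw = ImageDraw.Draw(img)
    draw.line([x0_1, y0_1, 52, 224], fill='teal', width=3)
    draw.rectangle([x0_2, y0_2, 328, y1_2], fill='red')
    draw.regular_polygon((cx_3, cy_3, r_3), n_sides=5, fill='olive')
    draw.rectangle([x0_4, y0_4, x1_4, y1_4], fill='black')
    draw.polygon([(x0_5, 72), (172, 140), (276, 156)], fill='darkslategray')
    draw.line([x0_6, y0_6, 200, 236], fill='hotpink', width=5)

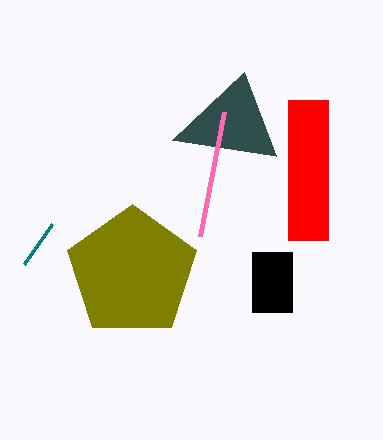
x0_1 = 24, y0_1 = 264, x0_2 = 288, y0_2 = 100, y1_2 = 240, cx_3 = 132, cy_3 = 272, r_3 = 68, x0_4 = 252, y0_4 = 252, x1_4 = 292, y1_4 = 312, x0_5 = 244, x0_6 = 224, y0_6 = 112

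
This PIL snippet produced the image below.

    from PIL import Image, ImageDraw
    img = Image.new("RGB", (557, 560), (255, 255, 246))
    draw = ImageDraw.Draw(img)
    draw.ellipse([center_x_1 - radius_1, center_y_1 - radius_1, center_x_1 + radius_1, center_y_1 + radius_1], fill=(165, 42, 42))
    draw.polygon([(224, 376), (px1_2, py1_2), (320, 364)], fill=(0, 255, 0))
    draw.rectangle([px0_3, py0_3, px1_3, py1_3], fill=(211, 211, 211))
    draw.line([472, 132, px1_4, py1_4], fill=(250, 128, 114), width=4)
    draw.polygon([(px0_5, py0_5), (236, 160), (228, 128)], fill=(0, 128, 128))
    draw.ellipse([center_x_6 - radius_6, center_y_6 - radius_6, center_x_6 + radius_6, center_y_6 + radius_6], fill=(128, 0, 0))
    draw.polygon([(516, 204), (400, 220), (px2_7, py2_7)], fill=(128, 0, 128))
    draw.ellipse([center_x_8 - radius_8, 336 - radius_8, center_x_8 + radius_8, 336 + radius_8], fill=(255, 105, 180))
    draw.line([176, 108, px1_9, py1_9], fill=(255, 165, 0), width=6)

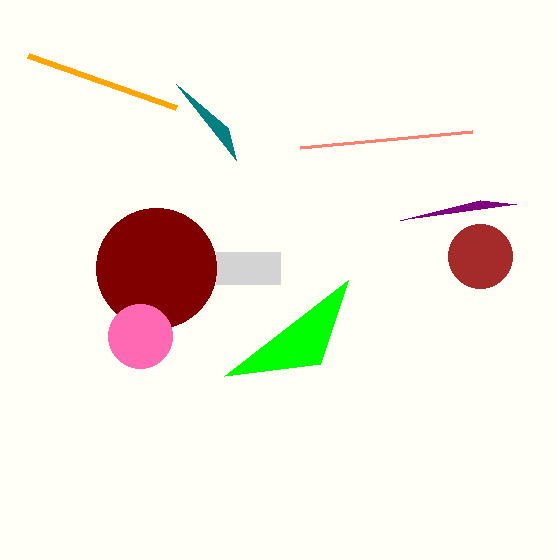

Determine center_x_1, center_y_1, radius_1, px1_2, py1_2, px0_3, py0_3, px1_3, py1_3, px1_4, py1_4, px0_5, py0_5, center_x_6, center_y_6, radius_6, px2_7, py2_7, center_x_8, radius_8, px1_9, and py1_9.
center_x_1 = 480
center_y_1 = 256
radius_1 = 32
px1_2 = 348
py1_2 = 280
px0_3 = 216
py0_3 = 252
px1_3 = 280
py1_3 = 284
px1_4 = 300
py1_4 = 148
px0_5 = 176
py0_5 = 84
center_x_6 = 156
center_y_6 = 268
radius_6 = 60
px2_7 = 480
py2_7 = 200
center_x_8 = 140
radius_8 = 32
px1_9 = 28
py1_9 = 56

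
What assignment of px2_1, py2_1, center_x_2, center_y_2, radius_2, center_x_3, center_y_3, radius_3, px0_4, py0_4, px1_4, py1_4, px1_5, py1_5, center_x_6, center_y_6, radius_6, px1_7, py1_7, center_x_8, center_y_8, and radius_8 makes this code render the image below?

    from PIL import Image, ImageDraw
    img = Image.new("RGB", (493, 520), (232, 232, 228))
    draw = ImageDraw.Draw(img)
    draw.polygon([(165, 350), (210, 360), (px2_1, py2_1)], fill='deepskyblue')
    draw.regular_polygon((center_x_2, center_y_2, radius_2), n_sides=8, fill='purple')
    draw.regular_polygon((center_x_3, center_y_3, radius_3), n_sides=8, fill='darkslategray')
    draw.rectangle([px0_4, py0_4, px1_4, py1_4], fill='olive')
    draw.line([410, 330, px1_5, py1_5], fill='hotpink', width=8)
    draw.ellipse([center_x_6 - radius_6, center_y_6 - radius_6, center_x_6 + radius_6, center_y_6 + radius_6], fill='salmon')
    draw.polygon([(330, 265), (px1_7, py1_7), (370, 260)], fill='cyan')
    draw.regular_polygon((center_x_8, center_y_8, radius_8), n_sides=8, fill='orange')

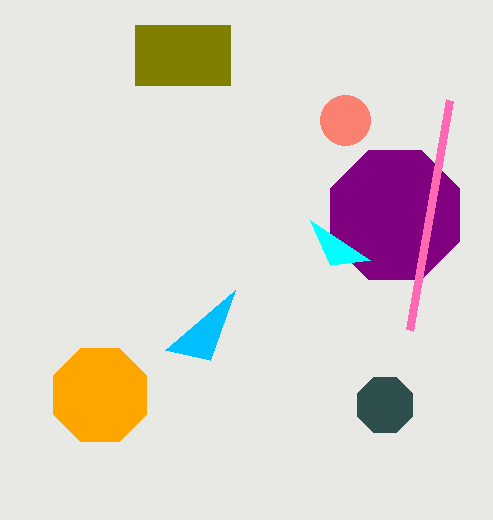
px2_1 = 235
py2_1 = 290
center_x_2 = 395
center_y_2 = 215
radius_2 = 70
center_x_3 = 385
center_y_3 = 405
radius_3 = 30
px0_4 = 135
py0_4 = 25
px1_4 = 230
py1_4 = 85
px1_5 = 450
py1_5 = 100
center_x_6 = 345
center_y_6 = 120
radius_6 = 25
px1_7 = 310
py1_7 = 220
center_x_8 = 100
center_y_8 = 395
radius_8 = 50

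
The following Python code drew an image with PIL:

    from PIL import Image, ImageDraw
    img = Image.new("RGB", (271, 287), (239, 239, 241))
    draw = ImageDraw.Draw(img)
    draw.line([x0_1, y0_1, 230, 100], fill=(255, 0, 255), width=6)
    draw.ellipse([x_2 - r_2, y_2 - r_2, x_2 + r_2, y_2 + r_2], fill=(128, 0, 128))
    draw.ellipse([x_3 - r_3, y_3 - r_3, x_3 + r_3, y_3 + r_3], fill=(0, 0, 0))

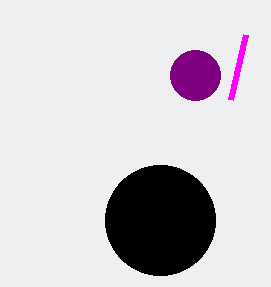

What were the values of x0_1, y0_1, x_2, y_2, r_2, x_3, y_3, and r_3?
x0_1 = 245; y0_1 = 35; x_2 = 195; y_2 = 75; r_2 = 25; x_3 = 160; y_3 = 220; r_3 = 55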